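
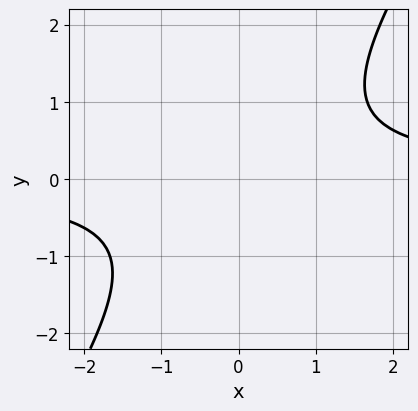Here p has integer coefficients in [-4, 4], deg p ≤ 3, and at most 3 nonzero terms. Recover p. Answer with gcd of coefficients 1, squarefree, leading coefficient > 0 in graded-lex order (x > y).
First, the degree is 2 — the shape is more complex than any degree-1 curve.
Next, reading off the gridlines: no x-intercept at any integer in the box; the curve avoids every integer y-axis point in the box.
Finally, these observations pin down the coefficients.

3*x*y - 2*y^2 - 3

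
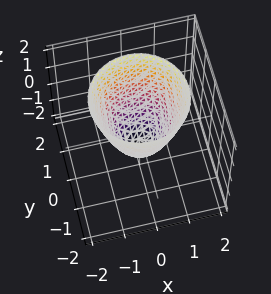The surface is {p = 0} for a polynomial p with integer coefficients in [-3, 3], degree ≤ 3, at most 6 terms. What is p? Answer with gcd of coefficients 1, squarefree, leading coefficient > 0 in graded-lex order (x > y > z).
Degree: a generic line meets the surface in up to 2 points, so deg p = 2.
Symmetries: rotational symmetry about the z-axis ⇒ p depends on x, y only through x² + y².
Checking where it meets the axes: a circular section at z = 0 has radius between 0 and 1; one z-axis crossing is at z = -1.
The integer polynomial consistent with all of this is the stated p.

3*x^2 + 3*y^2 - 2*z - 2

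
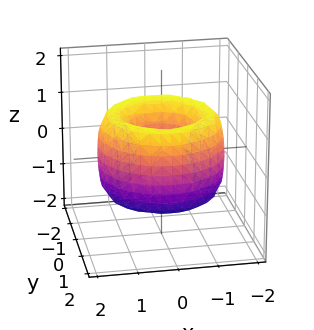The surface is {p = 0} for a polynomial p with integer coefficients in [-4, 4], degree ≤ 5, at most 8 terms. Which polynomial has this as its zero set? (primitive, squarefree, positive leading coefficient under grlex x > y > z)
x^4 + 2*x^2*y^2 + y^4 - 3*x^2 - 3*y^2 + z^2 + 1

Degree: no degree-3 surface has this shape, so deg p = 4.
By symmetry, every cross-section ⟂ z is a circle, so x, y appear only via x² + y².
Reading off the gridlines: a circular section at z = 0 has radius between 0 and 1; no z-intercept at any integer in the box.
Putting this together gives p.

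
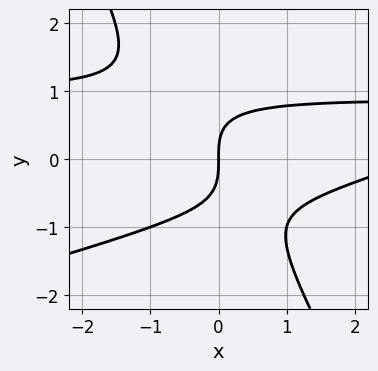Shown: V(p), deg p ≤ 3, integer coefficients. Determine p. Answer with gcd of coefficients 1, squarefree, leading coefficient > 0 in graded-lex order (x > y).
x^2*y - 3*x*y^2 - 2*y^3 - x^2 + 3*x

1. deg p = 3. No degree-2 curve has this shape.
2. Reading off the gridlines: it meets the x-axis at x = 0 (among the integer gridlines); it meets the y-axis at y = 0 (among the integer gridlines).
3. These observations pin down the coefficients.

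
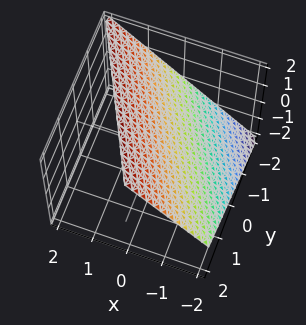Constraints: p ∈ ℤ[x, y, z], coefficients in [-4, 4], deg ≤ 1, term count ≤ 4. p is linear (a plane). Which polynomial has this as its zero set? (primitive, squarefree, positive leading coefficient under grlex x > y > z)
2*x + y - 2*z + 2

First, the degree is 1 — the surface is flat (a plane).
Next, from the axis intercepts and sections: one z-axis crossing is at z = 1; it crosses the x-axis at the gridline x = -1; it crosses the y-axis at the gridline y = -2.
Finally, putting this together gives p.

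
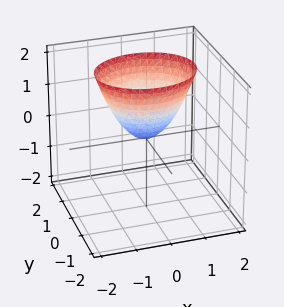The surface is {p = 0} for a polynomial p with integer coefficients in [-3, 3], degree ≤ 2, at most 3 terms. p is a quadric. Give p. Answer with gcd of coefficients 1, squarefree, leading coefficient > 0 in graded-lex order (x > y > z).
1. deg p = 2.
2. Symmetries: the x ↦ −x reflection is a symmetry, so x appears only in even powers; it's symmetric under y → −y, forcing even powers of y.
3. From the axis intercepts and sections: one y-axis crossing is at y = 0; it meets the z-axis at z = 0 (among the integer gridlines).
4. These observations pin down the coefficients.

2*x^2 + 3*y^2 - 2*z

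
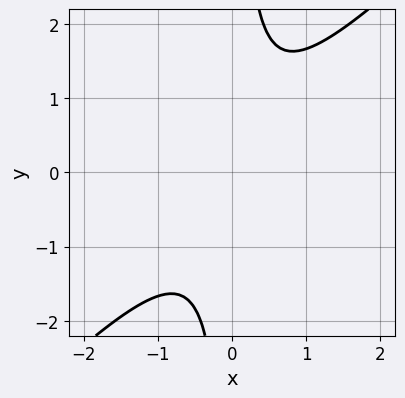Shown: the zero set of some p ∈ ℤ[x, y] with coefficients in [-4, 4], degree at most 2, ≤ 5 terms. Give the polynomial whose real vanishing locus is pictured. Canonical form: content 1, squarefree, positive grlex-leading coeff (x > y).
1. Degree: no degree-1 curve has this shape, so deg p = 2.
2. Checking where it meets the axes: the curve avoids every integer x-axis point in the box; the curve avoids every integer y-axis point in the box.
3. The integer polynomial consistent with all of this is the stated p.

3*x^2 - 3*x*y + 2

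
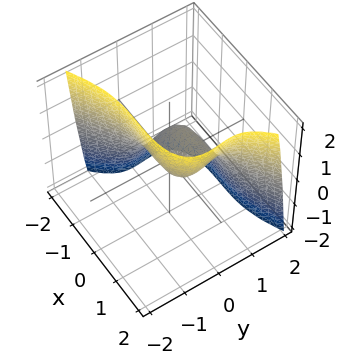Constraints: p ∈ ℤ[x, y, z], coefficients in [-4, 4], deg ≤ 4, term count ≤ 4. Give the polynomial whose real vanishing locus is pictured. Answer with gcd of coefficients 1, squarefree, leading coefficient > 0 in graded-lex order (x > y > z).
(a) The degree is 3 — the shape is more complex than any degree-2 surface.
(b) From the axis intercepts and sections: it crosses the z-axis at the gridline z = 0; it crosses the x-axis at the gridline x = 0.
(c) The integer polynomial consistent with all of this is the stated p. Check: (0, 1, 0) on the y-axis lies on the surface, and p(0, 1, 0) = 0. ✓

x^3 - 3*y^3 + 3*y^2 - 2*z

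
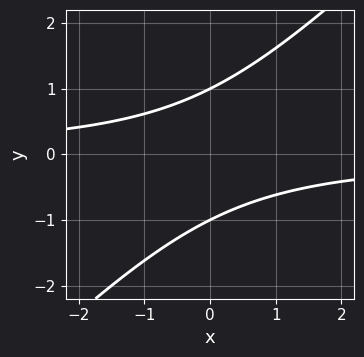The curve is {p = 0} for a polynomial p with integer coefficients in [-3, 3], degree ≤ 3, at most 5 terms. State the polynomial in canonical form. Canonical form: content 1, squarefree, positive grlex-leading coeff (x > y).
(a) deg p = 2. No degree-1 curve has this shape.
(b) Observable constraints: the curve avoids every integer x-axis point in the box; the y-axis gridline crossings are at y ∈ {-1, 1}.
(c) Together with the visible shape, these determine p as stated.

x*y - y^2 + 1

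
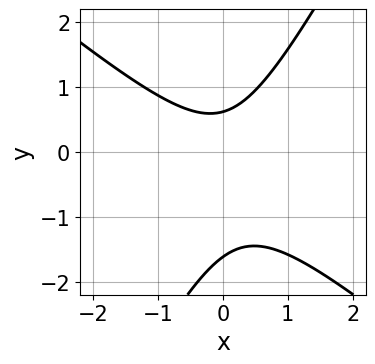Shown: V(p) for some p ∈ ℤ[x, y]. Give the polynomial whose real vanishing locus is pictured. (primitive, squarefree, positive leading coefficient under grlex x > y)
First, degree: a generic line meets the curve in up to 2 points, so deg p = 2.
Then, against the integer gridlines: it misses every integer gridline on the x-axis.
Finally, matching integer coefficients to the picture gives p.

3*x^2 + 2*x*y - 2*y^2 - 2*y + 2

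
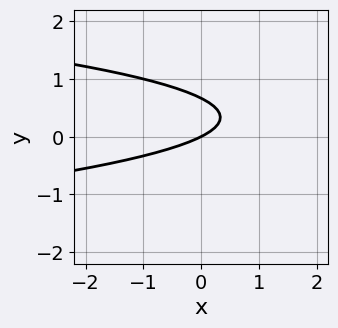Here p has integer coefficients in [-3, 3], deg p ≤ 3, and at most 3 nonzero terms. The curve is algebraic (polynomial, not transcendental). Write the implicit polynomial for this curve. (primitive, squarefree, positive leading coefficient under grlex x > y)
(a) Degree: a generic line meets the curve in up to 2 points, so deg p = 2.
(b) From the visible intercepts: it meets the x-axis at x = 0 (among the integer gridlines); it meets the y-axis at y = 0 (among the integer gridlines).
(c) Solving for integer coefficients yields p as stated.

3*y^2 + x - 2*y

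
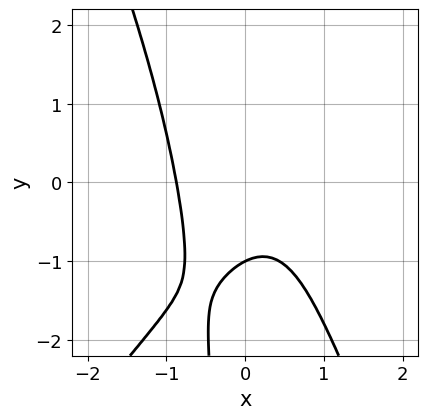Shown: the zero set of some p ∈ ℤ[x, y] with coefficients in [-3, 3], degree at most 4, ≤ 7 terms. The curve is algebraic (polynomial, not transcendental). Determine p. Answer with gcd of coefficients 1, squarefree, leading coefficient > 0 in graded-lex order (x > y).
First, degree: no degree-2 curve has this shape, so deg p = 3.
Next, reading off the gridlines: one y-axis crossing is at y = -1.
Finally, putting this together gives p.

3*x^3 - x^2*y - x*y^2 + 2*y + 2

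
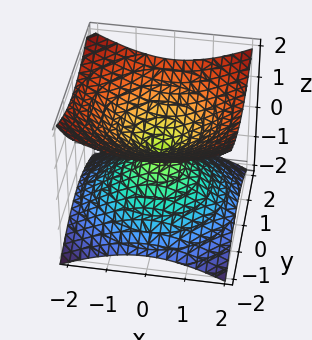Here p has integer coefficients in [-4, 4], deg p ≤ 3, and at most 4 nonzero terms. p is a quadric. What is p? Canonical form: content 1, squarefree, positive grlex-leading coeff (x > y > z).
x^2 + y^2 - 2*z^2

1. The degree is 2 — two nappes meeting at a single point; a quadric.
2. Symmetries: rotational symmetry about the z-axis ⇒ p depends on x, y only through x² + y²; it's symmetric under z → −z, forcing even powers of z.
3. Checking where it meets the axes: it crosses the y-axis at the gridline y = 0; a circular section at z = 1 has radius between 1 and 2; it meets the z-axis at z = 0 (among the integer gridlines).
4. Solving for integer coefficients yields p as stated.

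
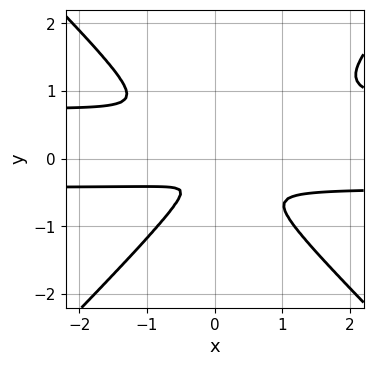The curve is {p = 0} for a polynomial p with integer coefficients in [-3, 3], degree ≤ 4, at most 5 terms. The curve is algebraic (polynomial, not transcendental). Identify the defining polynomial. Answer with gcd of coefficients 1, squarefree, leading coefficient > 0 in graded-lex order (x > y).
deg p = 4. The shape is more complex than any degree-3 curve.
Matching integer coefficients to the picture gives p.

3*x^2*y^2 - 3*y^4 - x^2*y - x*y^2 - x^2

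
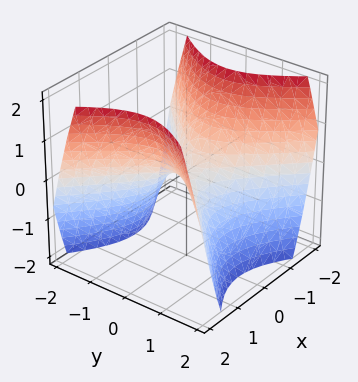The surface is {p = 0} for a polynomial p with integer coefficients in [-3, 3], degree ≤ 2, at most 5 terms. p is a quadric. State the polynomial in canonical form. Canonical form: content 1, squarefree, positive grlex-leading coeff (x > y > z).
x^2 - y^2 - z

First, degree: a hyperbolic paraboloid; a quadric, so deg p = 2.
Then, symmetries: the y ↦ −y reflection is a symmetry, so y appears only in even powers; mirror symmetry x ↦ −x ⇒ only even powers of x.
Next, against the integer gridlines: it meets the y-axis at y = 0 (among the integer gridlines); it crosses the z-axis at the gridline z = 0; it meets the x-axis at x = 0 (among the integer gridlines).
Finally, solving for integer coefficients yields p as stated.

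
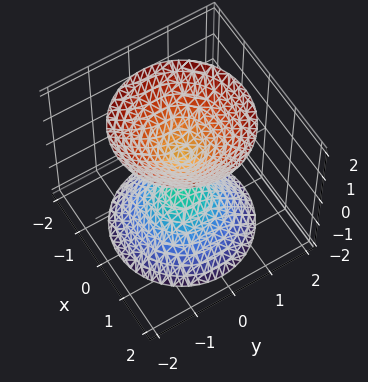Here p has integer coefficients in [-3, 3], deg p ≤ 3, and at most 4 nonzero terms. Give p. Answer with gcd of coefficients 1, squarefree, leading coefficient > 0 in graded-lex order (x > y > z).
1. There are 2 components. Treating them together as one polynomial.
2. deg p = 2. Two separate bowl-shaped sheets opening away from each other; a quadric.
3. Symmetries: rotational symmetry about the z-axis ⇒ p depends on x, y only through x² + y²; it's symmetric under z → −z, forcing even powers of z.
4. Checking where it meets the axes: the surface avoids every integer y-axis point in the box; a circular section at z = -2 has radius between 1 and 2.
5. Solving for integer coefficients yields p as stated.

3*x^2 + 3*y^2 - 2*z^2 + 1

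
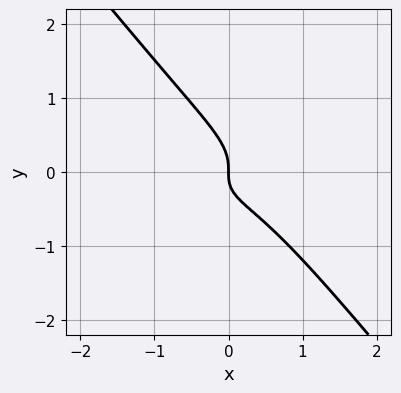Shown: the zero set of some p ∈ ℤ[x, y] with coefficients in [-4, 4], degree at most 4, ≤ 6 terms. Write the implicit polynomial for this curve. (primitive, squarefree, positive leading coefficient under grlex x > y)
x^3 + 3*x*y^2 + 3*y^3 + x*y + x

(a) Degree: the shape is more complex than any degree-2 curve, so deg p = 3.
(b) Reading off the gridlines: it meets the y-axis at y = 0 (among the integer gridlines); one x-axis crossing is at x = 0.
(c) Solving for integer coefficients yields p as stated.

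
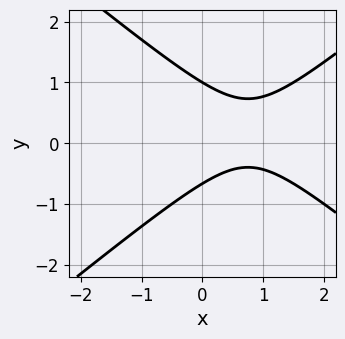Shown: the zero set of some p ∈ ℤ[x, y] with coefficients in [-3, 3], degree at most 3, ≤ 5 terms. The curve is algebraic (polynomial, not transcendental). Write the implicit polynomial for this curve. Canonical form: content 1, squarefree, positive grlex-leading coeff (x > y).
2*x^2 - 3*y^2 - 3*x + y + 2

(a) Degree: the shape is more complex than any degree-1 curve, so deg p = 2.
(b) Against the integer gridlines: no x-intercept at any integer in the box; it crosses the y-axis at the gridline y = 1.
(c) Solving for integer coefficients yields p as stated.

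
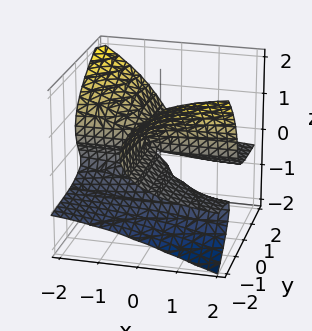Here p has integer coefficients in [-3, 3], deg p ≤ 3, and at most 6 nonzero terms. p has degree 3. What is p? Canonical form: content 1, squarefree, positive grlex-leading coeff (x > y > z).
3*x*y*z + 3*z^3 + 2*x*y + x*z + 3*y*z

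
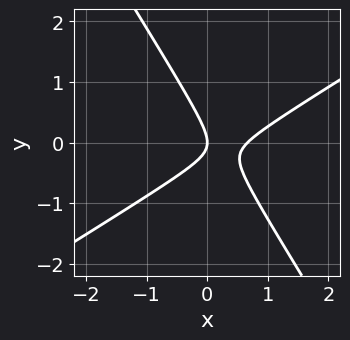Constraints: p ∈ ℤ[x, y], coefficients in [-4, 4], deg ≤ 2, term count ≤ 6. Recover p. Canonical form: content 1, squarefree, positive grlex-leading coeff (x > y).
3*x^2 - 3*x*y - 3*y^2 - 2*x

(a) deg p = 2.
(b) Observable constraints: it meets the y-axis at y = 0 (among the integer gridlines); one x-axis crossing is at x = 0.
(c) Assembling these constraints gives the stated polynomial.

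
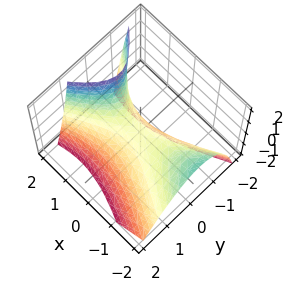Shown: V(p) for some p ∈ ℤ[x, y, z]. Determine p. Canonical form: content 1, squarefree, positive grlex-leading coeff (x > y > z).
Degree: no degree-1 surface has this shape, so deg p = 2.
Reading off the gridlines: it crosses the y-axis at the gridline y = 0; it meets the z-axis at z = 0 (among the integer gridlines); one x-axis crossing is at x = 0.
Together with the visible shape, these determine p as stated.

x^2 + x*z - 3*y^2 - y*z - 2*z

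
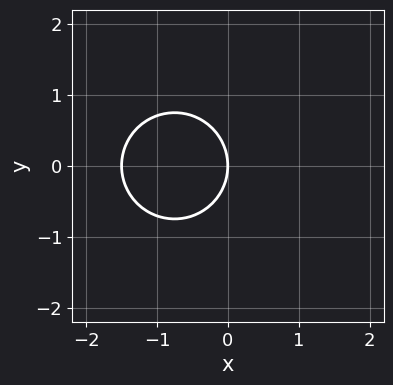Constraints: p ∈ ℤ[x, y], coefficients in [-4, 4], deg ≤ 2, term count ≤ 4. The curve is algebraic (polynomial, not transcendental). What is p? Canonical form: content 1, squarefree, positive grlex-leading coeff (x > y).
(a) Degree: the shape is more complex than any degree-1 curve, so deg p = 2.
(b) Symmetries: mirror symmetry y ↦ −y ⇒ only even powers of y.
(c) Reading off the gridlines: it crosses the y-axis at the gridline y = 0; it meets the x-axis at x = 0 (among the integer gridlines).
(d) Putting this together gives p.

2*x^2 + 2*y^2 + 3*x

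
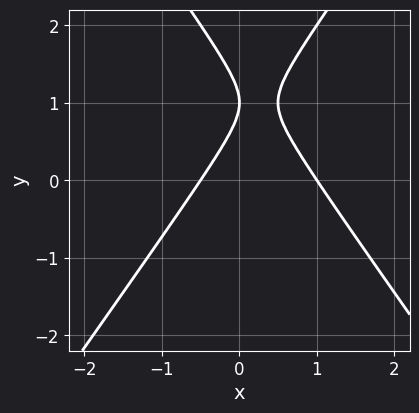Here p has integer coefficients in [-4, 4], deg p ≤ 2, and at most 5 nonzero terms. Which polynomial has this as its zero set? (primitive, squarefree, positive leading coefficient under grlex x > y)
2*x^2 - y^2 - x + 2*y - 1

(a) Degree: the shape is more complex than any degree-1 curve, so deg p = 2.
(b) Observable constraints: it crosses the y-axis at the gridline y = 1; it meets the x-axis at x = 1 (among the integer gridlines).
(c) The integer polynomial consistent with all of this is the stated p.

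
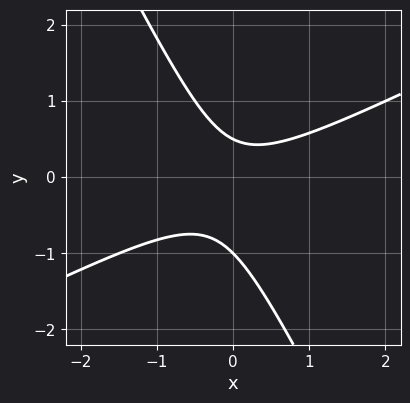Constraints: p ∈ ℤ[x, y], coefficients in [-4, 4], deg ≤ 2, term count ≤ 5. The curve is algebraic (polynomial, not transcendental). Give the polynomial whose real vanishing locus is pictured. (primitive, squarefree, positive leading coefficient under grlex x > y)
2*x^2 - 3*x*y - 2*y^2 - y + 1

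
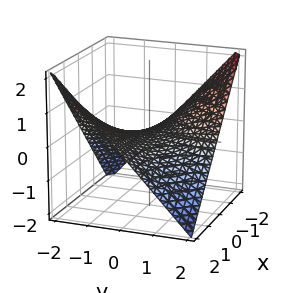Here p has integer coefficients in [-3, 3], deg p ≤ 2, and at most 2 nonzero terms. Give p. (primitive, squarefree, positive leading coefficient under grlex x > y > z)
Degree: a hyperbolic paraboloid; a quadric, so deg p = 2.
From the axis intercepts and sections: every point of the y-axis in the box is on the surface; it meets the z-axis at z = 0 (among the integer gridlines); the visible x-axis segment lies entirely on the surface.
Together with the visible shape, these determine p as stated.

x*y + 2*z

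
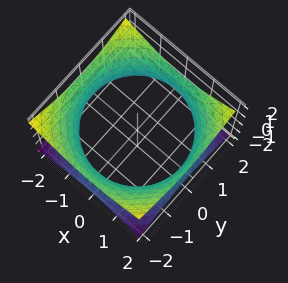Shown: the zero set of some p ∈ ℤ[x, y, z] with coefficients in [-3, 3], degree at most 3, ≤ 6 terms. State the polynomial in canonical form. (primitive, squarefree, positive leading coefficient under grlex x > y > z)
x^2 + y^2 - 2*z^2 - 3

(a) deg p = 2. An hourglass — one-sheet hyperboloid; a quadric.
(b) Symmetries: the z ↦ −z reflection is a symmetry, so z appears only in even powers; every cross-section ⟂ z is a circle, so x, y appear only via x² + y².
(c) Reading off the gridlines: the surface avoids every integer z-axis point in the box; a circular section at z = 0 has radius between 1 and 2.
(d) Fitting integer coefficients to these (and the overall shape) gives p.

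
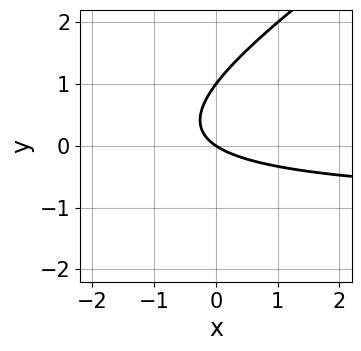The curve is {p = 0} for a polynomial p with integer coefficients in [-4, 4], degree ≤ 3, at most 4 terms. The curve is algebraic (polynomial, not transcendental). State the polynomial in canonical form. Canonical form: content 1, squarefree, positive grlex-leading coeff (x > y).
(a) deg p = 2. The shape is more complex than any degree-1 curve.
(b) Observable constraints: the y-axis gridline crossings are at y ∈ {0, 1}; it crosses the x-axis at the gridline x = 0.
(c) Assembling these constraints gives the stated polynomial.

2*x*y - 3*y^2 + 2*x + 3*y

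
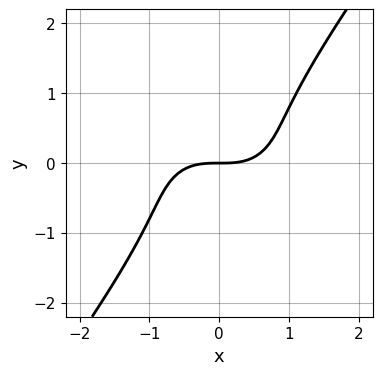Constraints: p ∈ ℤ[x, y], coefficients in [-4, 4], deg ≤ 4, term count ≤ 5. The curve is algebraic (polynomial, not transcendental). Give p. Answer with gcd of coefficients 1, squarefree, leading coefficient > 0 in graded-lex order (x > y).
First, deg p = 3. The shape is more complex than any degree-2 curve.
Then, observable constraints: it crosses the x-axis at the gridline x = 0; it meets the y-axis at y = 0 (among the integer gridlines).
Finally, fitting integer coefficients to these (and the overall shape) gives p.

2*x^3 + 3*x*y^2 - 3*y^3 - 3*y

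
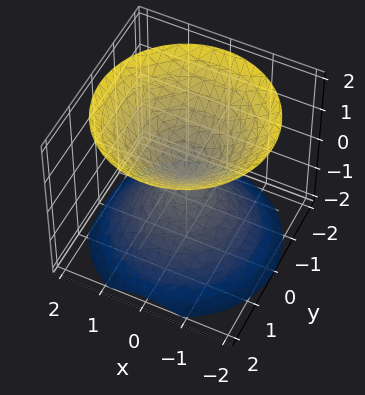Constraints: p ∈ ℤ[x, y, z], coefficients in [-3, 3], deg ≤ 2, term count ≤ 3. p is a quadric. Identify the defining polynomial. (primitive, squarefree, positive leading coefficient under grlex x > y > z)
(a) There are 2 components. They look like related sheets of one shape, so recover p as a whole.
(b) The degree is 2 — a double cone through the origin; a quadric.
(c) Symmetries: the surface is invariant under rotation about z: p = q(x² + y², z); it's symmetric under z → −z, forcing even powers of z.
(d) From the axis intercepts and sections: a circular section at z = 1 has radius exactly 1; one x-axis crossing is at x = 0.
(e) Putting this together gives p.

x^2 + y^2 - z^2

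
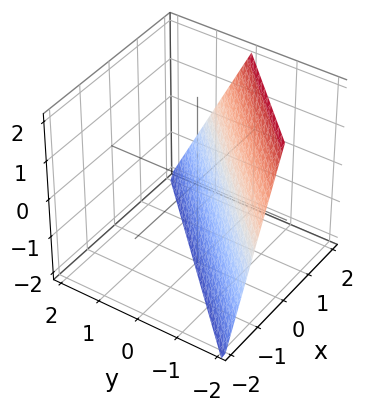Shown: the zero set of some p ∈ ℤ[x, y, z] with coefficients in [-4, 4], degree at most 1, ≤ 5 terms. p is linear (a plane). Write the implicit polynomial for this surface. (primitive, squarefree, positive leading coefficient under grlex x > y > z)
2*x - 2*y - z - 2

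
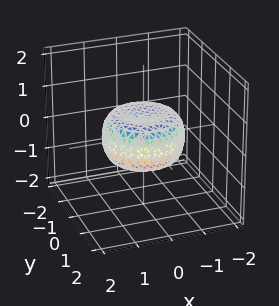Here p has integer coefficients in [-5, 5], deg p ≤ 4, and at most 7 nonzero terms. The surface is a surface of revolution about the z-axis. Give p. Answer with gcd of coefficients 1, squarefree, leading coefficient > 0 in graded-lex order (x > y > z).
2*x^4 + 4*x^2*y^2 + 2*y^4 - 2*x^2 - 2*y^2 + 3*z^2 - 1

First, deg p = 4. The shape is more complex than any degree-3 surface.
Next, symmetry: every cross-section ⟂ z is a circle, so x, y appear only via x² + y².
Then, observable constraints: a circular section at z = 0 has radius between 1 and 2.
Finally, the integer polynomial consistent with all of this is the stated p.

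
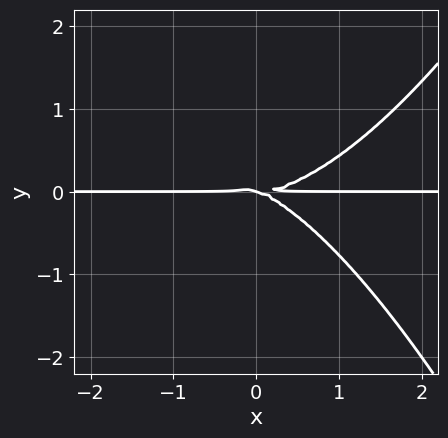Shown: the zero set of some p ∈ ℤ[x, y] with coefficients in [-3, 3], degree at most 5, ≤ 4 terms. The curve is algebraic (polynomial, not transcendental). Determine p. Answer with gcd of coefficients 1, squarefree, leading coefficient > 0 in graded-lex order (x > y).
x^3*y - x*y^2 - 3*y^3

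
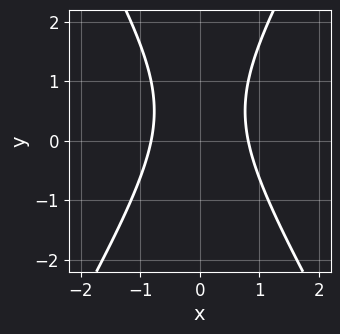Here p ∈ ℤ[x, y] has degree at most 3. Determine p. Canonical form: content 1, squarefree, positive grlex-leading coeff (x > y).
Degree: the shape is more complex than any degree-1 curve, so deg p = 2.
Symmetries: it's symmetric under x → −x, forcing even powers of x.
From the axis intercepts and sections: it misses every integer gridline on the y-axis.
The integer polynomial consistent with all of this is the stated p.

3*x^2 - y^2 + y - 2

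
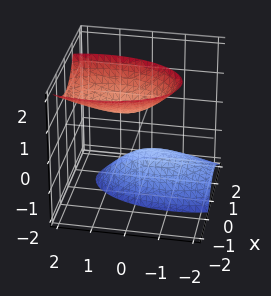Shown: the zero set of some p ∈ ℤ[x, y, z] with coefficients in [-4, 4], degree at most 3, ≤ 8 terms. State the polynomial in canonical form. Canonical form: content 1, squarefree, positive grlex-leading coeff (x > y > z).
First, I count 2 distinct pieces. Treating them together as one polynomial.
Then, the degree is 2 — no degree-1 surface has this shape.
Then, checking where it meets the axes: the surface avoids every integer y-axis point in the box; the surface avoids every integer x-axis point in the box; among the integer gridlines, it crosses the z-axis at z ∈ {-1, 1}.
Finally, the integer polynomial consistent with all of this is the stated p.

3*x^2 + 2*x*z + y^2 - y*z - z^2 + 1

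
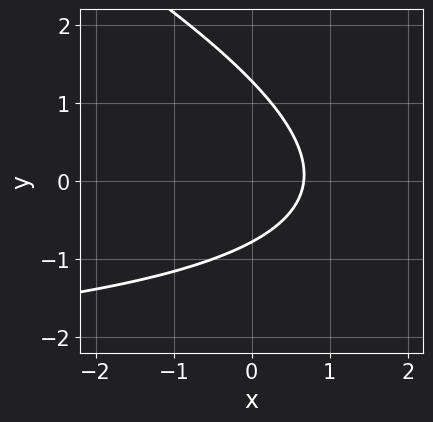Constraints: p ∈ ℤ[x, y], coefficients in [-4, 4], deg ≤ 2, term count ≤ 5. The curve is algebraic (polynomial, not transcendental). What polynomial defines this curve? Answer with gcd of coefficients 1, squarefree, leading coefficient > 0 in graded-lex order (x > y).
Degree: the shape is more complex than any degree-1 curve, so deg p = 2.
Solving for integer coefficients yields p as stated.

x*y + 2*y^2 + 3*x - y - 2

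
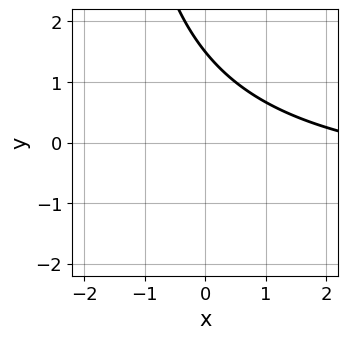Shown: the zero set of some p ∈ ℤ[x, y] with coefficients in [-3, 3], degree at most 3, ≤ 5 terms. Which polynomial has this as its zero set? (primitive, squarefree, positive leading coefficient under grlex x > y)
x*y + x + 2*y - 3

First, degree: a generic line meets the curve in up to 2 points, so deg p = 2.
Next, from the axis intercepts and sections: it misses every integer gridline on the x-axis.
Finally, matching integer coefficients to the picture gives p.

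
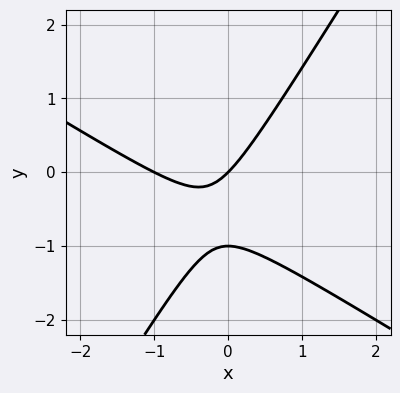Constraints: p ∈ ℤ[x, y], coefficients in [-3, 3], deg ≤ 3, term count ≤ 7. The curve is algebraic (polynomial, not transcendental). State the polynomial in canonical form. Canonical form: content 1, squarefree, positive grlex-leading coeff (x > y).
x^2 + x*y - y^2 + x - y

(a) The degree is 2 — the shape is more complex than any degree-1 curve.
(b) Against the integer gridlines: the y-axis gridline crossings are at y ∈ {-1, 0}; the x-axis gridline crossings are at x ∈ {-1, 0}.
(c) Fitting integer coefficients to these (and the overall shape) gives p.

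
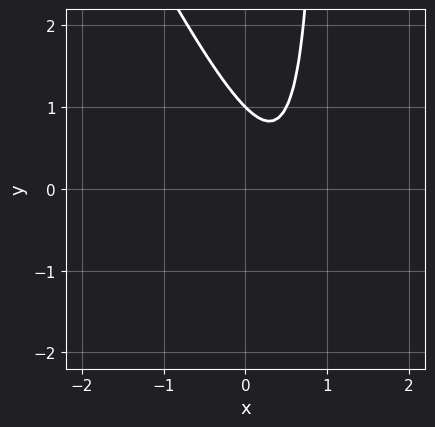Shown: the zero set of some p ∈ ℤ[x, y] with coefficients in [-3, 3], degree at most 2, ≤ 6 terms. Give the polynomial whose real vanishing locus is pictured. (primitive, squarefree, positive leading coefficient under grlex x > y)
2*x^2 + x*y - 2*x - y + 1

Degree: no degree-1 curve has this shape, so deg p = 2.
From the visible intercepts: it meets the y-axis at y = 1 (among the integer gridlines); no x-intercept at any integer in the box.
Together with the visible shape, these determine p as stated.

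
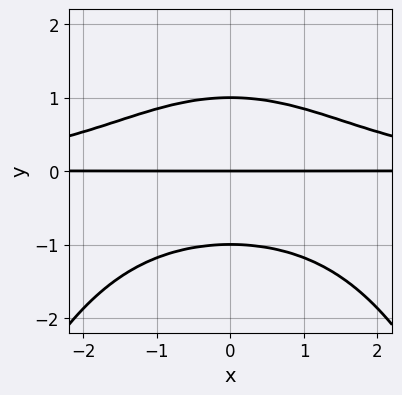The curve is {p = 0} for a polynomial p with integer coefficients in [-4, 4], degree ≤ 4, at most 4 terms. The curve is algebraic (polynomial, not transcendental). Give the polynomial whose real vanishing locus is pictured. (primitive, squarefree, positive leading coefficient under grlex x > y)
1. Degree: a generic line meets the curve in up to 4 points, so deg p = 4.
2. Symmetries: it's symmetric under x → −x, forcing even powers of x.
3. Checking where it meets the axes: the y-axis gridline crossings are at y ∈ {-1, 0, 1}; the visible x-axis segment lies entirely on the curve.
4. Solving for integer coefficients yields p as stated.

x^2*y^2 + 3*y^3 - 3*y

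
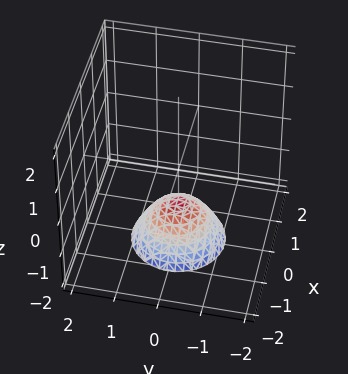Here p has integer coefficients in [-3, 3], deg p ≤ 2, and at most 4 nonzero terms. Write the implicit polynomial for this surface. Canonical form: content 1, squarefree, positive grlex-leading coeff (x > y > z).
First, deg p = 2. No degree-1 surface has this shape.
Next, symmetries: the z-axis is an axis of rotation, so x and y enter only as x² + y².
Next, against the integer gridlines: the surface avoids every integer x-axis point in the box; it misses every integer gridline on the y-axis; a circular section at z = -2 has radius exactly 1; it meets the z-axis at z = -1 (among the integer gridlines).
Finally, assembling these constraints gives the stated polynomial.

x^2 + y^2 + z + 1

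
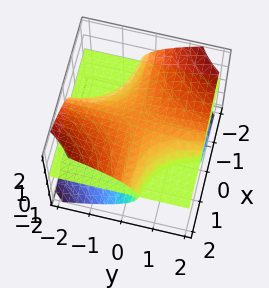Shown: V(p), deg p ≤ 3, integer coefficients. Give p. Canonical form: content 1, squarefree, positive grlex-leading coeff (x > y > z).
First, the picture has 2 separate pieces. They look like related sheets of one shape, so recover p as a whole.
Then, degree: a generic line meets the surface in up to 3 points, so deg p = 3.
Next, observable constraints: among the integer gridlines, it crosses the z-axis at z ∈ {-1, 0, 1}; every point of the y-axis in the box is on the surface; the visible x-axis segment lies entirely on the surface.
Finally, solving for integer coefficients yields p as stated.

x*y*z + z^3 - z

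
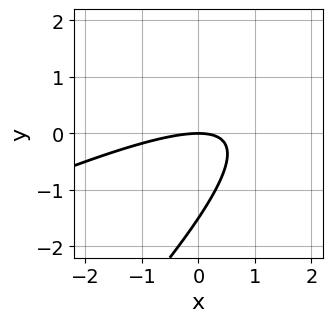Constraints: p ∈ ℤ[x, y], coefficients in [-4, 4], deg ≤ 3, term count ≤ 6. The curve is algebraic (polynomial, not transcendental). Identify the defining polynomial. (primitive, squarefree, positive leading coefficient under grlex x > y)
(a) The degree is 2 — no degree-1 curve has this shape.
(b) Reading off the gridlines: it crosses the y-axis at the gridline y = 0; it crosses the x-axis at the gridline x = 0.
(c) Solving for integer coefficients yields p as stated.

x^2 - 3*x*y + 2*y^2 + 3*y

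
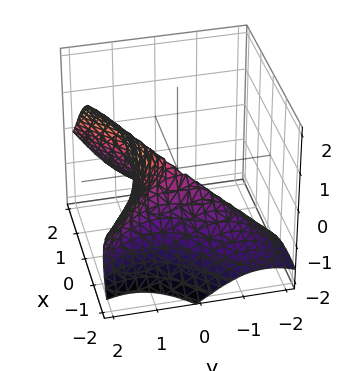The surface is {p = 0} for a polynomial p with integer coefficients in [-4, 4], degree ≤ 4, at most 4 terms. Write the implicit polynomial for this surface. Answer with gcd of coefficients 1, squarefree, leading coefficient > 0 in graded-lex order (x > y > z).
Degree: the shape is more complex than any degree-2 surface, so deg p = 3.
Against the integer gridlines: one x-axis crossing is at x = 0; it meets the y-axis at y = 0 (among the integer gridlines); it meets the z-axis at z = 0 (among the integer gridlines).
Assembling these constraints gives the stated polynomial.

2*x*y*z - y^3 + z^3 + 2*x^2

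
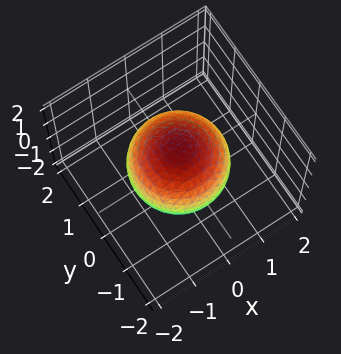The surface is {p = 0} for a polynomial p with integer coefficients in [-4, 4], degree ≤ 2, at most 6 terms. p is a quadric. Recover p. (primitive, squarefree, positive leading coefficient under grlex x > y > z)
First, the degree is 2 — a closed, bounded, convex surface; a quadric.
Then, symmetries: it's symmetric under z → −z, forcing even powers of z; the surface is invariant under rotation about z: p = q(x² + y², z).
Next, observable constraints: a circular section at z = 0 has radius between 1 and 2.
Finally, together with the visible shape, these determine p as stated.

2*x^2 + 2*y^2 + 2*z^2 - 3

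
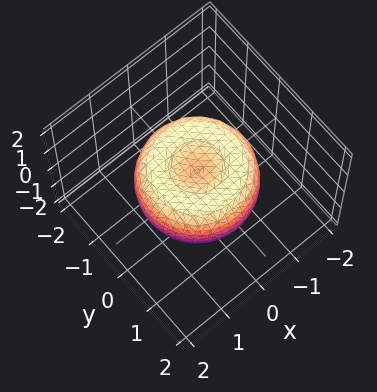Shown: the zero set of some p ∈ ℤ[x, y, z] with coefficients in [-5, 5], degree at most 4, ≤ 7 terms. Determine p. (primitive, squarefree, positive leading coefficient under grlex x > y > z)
2*x^4 + 4*x^2*y^2 + 2*y^4 - 3*x^2 - 3*y^2 + 3*z^2 - 1

deg p = 4.
Symmetries: rotational symmetry about the z-axis ⇒ p depends on x, y only through x² + y².
Against the integer gridlines: a circular section at z = 0 has radius between 1 and 2.
Fitting integer coefficients to these (and the overall shape) gives p.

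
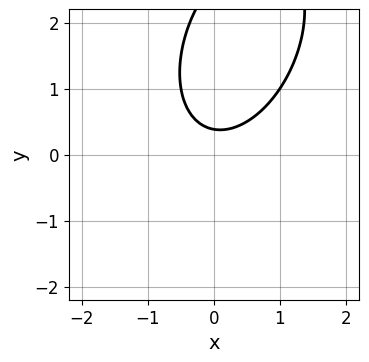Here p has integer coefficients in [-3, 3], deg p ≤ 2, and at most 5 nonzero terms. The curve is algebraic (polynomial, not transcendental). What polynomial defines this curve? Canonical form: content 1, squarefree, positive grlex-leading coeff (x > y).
2*x^2 - x*y + y^2 - 3*y + 1

(a) The degree is 2 — no degree-1 curve has this shape.
(b) Against the integer gridlines: no x-intercept at any integer in the box.
(c) Putting this together gives p.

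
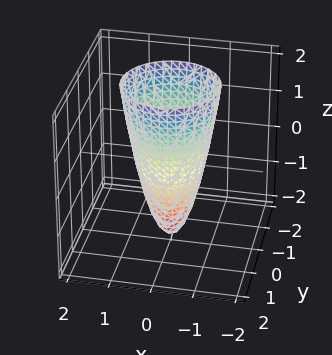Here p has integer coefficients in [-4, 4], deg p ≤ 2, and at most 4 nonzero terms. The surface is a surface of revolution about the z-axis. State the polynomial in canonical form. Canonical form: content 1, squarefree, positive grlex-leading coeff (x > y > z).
3*x^2 + 3*y^2 - z - 2

The degree is 2 — a generic line meets the surface in up to 2 points.
Symmetries: rotational symmetry about the z-axis ⇒ p depends on x, y only through x² + y².
Against the integer gridlines: a circular section at z = 0 has radius between 0 and 1; one z-axis crossing is at z = -2.
Fitting integer coefficients to these (and the overall shape) gives p.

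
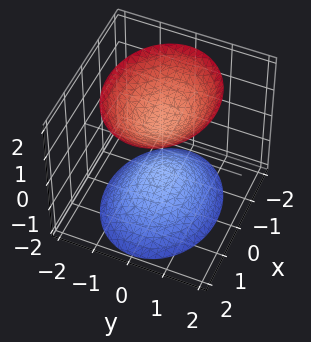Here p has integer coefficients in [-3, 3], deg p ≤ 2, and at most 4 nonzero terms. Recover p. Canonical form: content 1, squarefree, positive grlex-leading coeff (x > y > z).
First, I count 2 distinct pieces. Treating them together as one polynomial.
Then, degree: two sheets facing apart; a quadric, so deg p = 2.
Then, symmetries: it's symmetric under z → −z, forcing even powers of z; it's symmetric under x → −x, forcing even powers of x; mirror symmetry y ↦ −y ⇒ only even powers of y.
Then, observable constraints: no y-intercept at any integer in the box; the z-axis gridline crossings are at z ∈ {-1, 1}; the surface avoids every integer x-axis point in the box.
Finally, matching integer coefficients to the picture gives p.

2*x^2 + 3*y^2 - 2*z^2 + 2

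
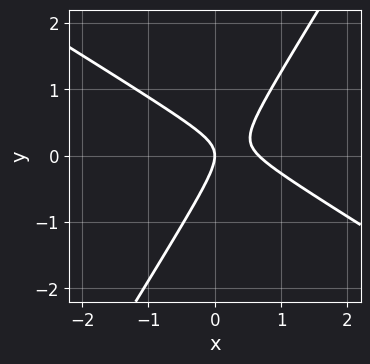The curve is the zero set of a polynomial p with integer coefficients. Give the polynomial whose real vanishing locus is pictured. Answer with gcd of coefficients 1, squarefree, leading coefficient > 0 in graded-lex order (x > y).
1. Degree: a generic line meets the curve in up to 2 points, so deg p = 2.
2. Against the integer gridlines: it meets the x-axis at x = 0 (among the integer gridlines); it crosses the y-axis at the gridline y = 0.
3. Fitting integer coefficients to these (and the overall shape) gives p.

3*x^2 + 3*x*y - 3*y^2 - 2*x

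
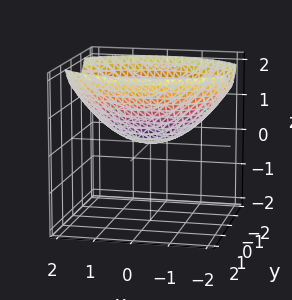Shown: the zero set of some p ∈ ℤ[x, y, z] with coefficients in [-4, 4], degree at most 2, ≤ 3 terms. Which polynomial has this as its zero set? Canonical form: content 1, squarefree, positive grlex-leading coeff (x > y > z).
The degree is 2 — a paraboloid; a quadric.
Symmetries: mirror symmetry y ↦ −y ⇒ only even powers of y; mirror symmetry x ↦ −x ⇒ only even powers of x.
Checking where it meets the axes: one z-axis crossing is at z = 0; one y-axis crossing is at y = 0; it crosses the x-axis at the gridline x = 0.
Fitting integer coefficients to these (and the overall shape) gives p.

x^2 + 2*y^2 - 3*z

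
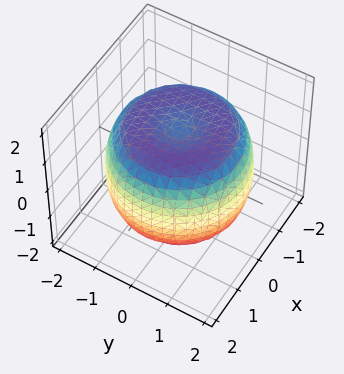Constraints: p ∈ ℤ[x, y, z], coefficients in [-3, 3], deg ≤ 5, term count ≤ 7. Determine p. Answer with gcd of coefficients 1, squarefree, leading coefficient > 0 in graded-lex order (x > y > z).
x^4 + 2*x^2*y^2 + y^4 - 2*x^2 - 2*y^2 + 2*z^2 - 3

The degree is 4 — the shape is more complex than any degree-3 surface.
Symmetry: every cross-section ⟂ z is a circle, so x, y appear only via x² + y².
Checking where it meets the axes: a circular section at z = 0 has radius between 1 and 2.
The integer polynomial consistent with all of this is the stated p.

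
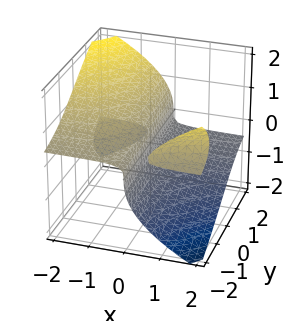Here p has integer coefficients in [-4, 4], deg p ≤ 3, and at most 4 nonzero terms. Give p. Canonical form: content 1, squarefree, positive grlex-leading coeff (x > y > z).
1. I count 3 distinct pieces.
2. deg p = 3.
3. Reading off the gridlines: the visible y-axis segment lies entirely on the surface; it meets the z-axis at z = 0 (among the integer gridlines); it meets the x-axis at x = 0 (among the integer gridlines).
4. These observations pin down the coefficients.

x*y*z + z^3 + x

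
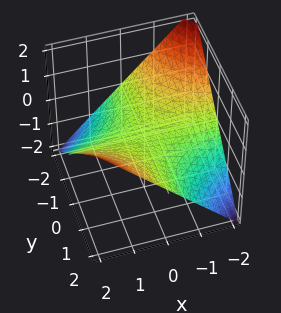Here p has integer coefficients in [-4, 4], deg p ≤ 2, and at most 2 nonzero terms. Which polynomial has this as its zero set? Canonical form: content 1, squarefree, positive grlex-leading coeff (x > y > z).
(a) The degree is 2 — a hyperbolic paraboloid; a quadric.
(b) Against the integer gridlines: one z-axis crossing is at z = 0; every point of the x-axis in the box is on the surface; every point of the y-axis in the box is on the surface.
(c) Together with the visible shape, these determine p as stated.

x*y - 2*z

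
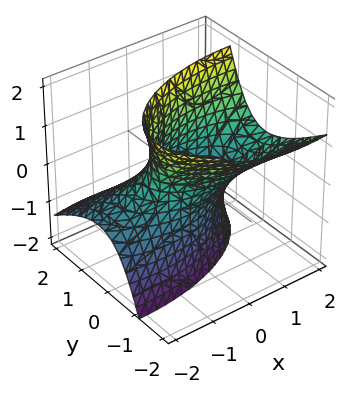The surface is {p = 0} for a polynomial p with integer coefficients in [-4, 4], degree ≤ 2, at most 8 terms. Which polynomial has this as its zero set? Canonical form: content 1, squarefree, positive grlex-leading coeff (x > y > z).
(a) Degree: the shape is more complex than any degree-1 surface, so deg p = 2.
(b) From the axis intercepts and sections: no z-intercept at any integer in the box.
(c) Assembling these constraints gives the stated polynomial.

x^2 - 2*x*z + 3*y^2 + 3*y*z - z^2 - 2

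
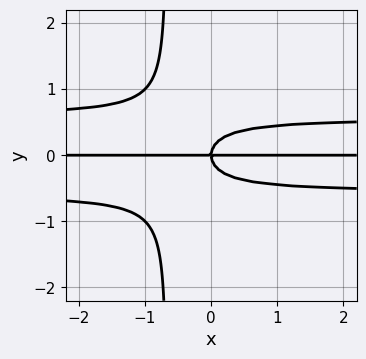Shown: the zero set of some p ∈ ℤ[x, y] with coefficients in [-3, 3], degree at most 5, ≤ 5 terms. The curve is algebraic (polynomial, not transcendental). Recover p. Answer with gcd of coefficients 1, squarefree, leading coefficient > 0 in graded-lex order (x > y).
First, degree: no degree-3 curve has this shape, so deg p = 4.
Then, from the visible intercepts: it crosses the y-axis at the gridline y = 0; the visible x-axis segment lies entirely on the curve.
Finally, the integer polynomial consistent with all of this is the stated p.

3*x*y^3 + 2*y^3 - x*y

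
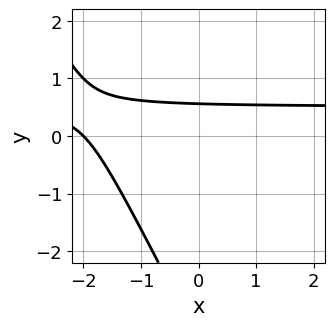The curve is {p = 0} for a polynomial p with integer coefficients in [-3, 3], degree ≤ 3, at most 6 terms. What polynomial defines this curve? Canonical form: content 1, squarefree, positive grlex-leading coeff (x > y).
2*x*y + y^2 - x + 3*y - 2

1. Degree: no degree-1 curve has this shape, so deg p = 2.
2. From the visible intercepts: it meets the x-axis at x = -2 (among the integer gridlines).
3. Matching integer coefficients to the picture gives p.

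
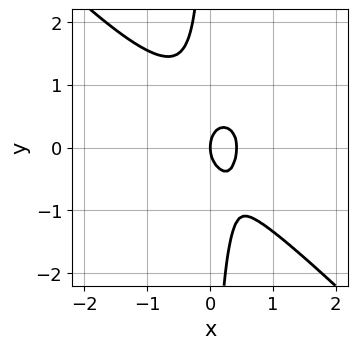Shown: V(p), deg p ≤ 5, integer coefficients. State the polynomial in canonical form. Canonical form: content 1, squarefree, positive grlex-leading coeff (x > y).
2*x^4 + 2*x*y^3 + 2*x^2 + y^2 - x

First, deg p = 4.
Then, from the visible intercepts: one x-axis crossing is at x = 0; it crosses the y-axis at the gridline y = 0.
Finally, putting this together gives p.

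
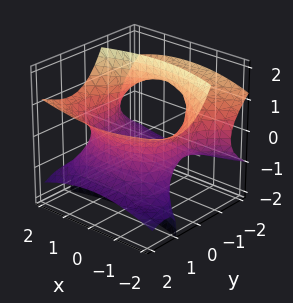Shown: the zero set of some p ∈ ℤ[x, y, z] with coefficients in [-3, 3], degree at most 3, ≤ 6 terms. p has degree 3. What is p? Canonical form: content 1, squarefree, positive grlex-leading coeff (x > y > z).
y^3 - 3*y*z^2 - z^3 + x^2 - 2

1. Degree: no degree-2 surface has this shape, so deg p = 3.
2. Putting this together gives p.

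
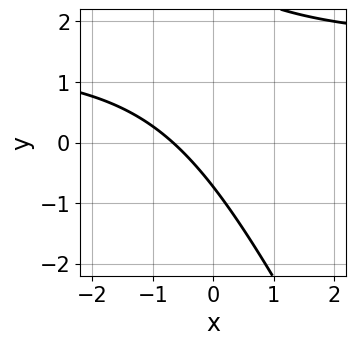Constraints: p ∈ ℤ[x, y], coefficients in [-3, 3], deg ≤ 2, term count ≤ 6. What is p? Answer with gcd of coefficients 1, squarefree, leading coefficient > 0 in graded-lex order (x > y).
2*x*y + y^2 - 3*x - 2*y - 2

The degree is 2 — no degree-1 curve has this shape.
Matching integer coefficients to the picture gives p.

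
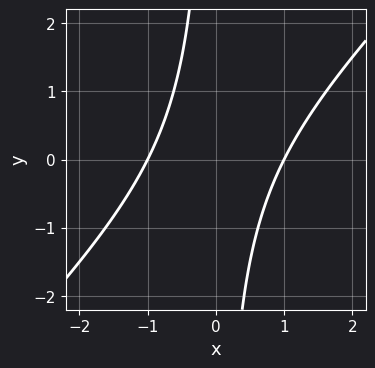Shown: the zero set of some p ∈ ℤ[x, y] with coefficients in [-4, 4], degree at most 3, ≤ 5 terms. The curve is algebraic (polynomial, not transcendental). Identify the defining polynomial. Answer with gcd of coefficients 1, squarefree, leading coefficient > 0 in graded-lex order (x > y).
x^2 - x*y - 1

(a) Degree: a generic line meets the curve in up to 2 points, so deg p = 2.
(b) Against the integer gridlines: the x-axis gridline crossings are at x ∈ {-1, 1}; the curve avoids every integer y-axis point in the box.
(c) The integer polynomial consistent with all of this is the stated p.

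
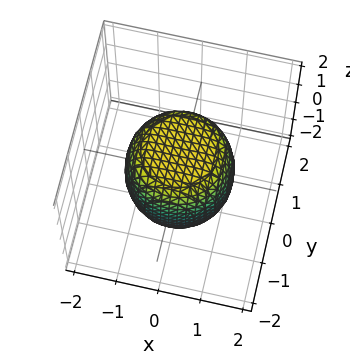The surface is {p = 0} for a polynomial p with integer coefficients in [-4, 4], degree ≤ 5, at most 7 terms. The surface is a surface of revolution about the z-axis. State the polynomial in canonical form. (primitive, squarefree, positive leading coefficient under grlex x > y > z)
2*x^4 + 4*x^2*y^2 + 2*y^4 - x^2 - y^2 + 2*z^2 - 3

(a) Degree: no degree-3 surface has this shape, so deg p = 4.
(b) By symmetry, every cross-section ⟂ z is a circle, so x, y appear only via x² + y².
(c) Checking where it meets the axes: a circular section at z = 0 has radius between 1 and 2.
(d) Assembling these constraints gives the stated polynomial.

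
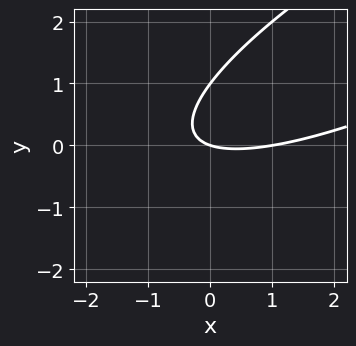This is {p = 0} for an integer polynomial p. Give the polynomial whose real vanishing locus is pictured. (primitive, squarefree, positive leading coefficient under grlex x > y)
1. deg p = 2. The shape is more complex than any degree-1 curve.
2. Checking where it meets the axes: among the integer gridlines, it crosses the y-axis at y ∈ {0, 1}; among the integer gridlines, it crosses the x-axis at x ∈ {0, 1}.
3. Putting this together gives p.

x^2 - 3*x*y + 3*y^2 - x - 3*y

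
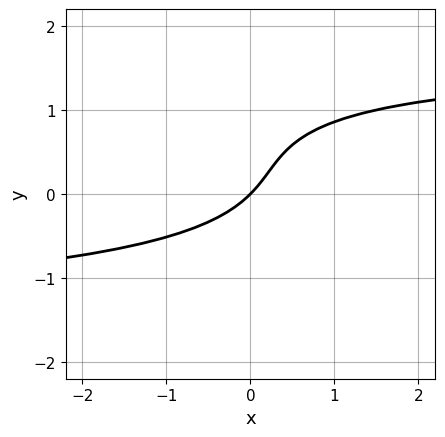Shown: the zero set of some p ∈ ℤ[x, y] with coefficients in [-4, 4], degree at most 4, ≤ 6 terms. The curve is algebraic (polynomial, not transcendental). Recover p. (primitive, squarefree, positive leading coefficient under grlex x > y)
x*y^2 + 3*y^3 - 3*y^2 - 3*x + 3*y

1. The degree is 3 — a generic line meets the curve in up to 3 points.
2. Checking where it meets the axes: it meets the y-axis at y = 0 (among the integer gridlines); one x-axis crossing is at x = 0.
3. Assembling these constraints gives the stated polynomial.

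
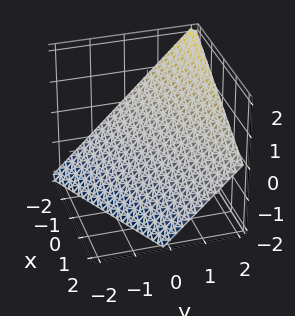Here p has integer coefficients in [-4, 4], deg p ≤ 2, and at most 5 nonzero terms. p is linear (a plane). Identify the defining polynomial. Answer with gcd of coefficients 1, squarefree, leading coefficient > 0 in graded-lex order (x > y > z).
x - 2*y + 2*z + 2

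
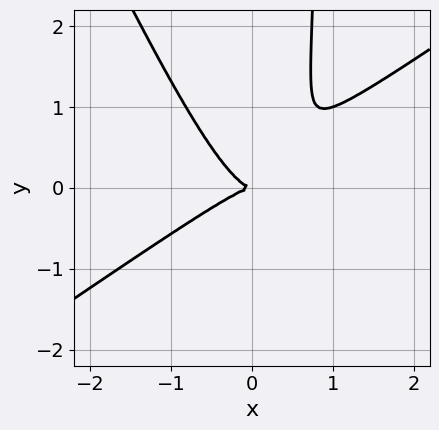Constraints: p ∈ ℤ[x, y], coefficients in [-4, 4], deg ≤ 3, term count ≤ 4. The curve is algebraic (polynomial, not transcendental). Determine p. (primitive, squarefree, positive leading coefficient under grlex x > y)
3*x^3 - 3*x^2*y - 2*x*y^2 + 2*y^2

deg p = 3. A generic line meets the curve in up to 3 points.
From the axis intercepts and sections: one x-axis crossing is at x = 0; it crosses the y-axis at the gridline y = 0.
Assembling these constraints gives the stated polynomial.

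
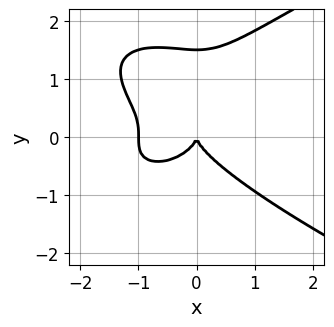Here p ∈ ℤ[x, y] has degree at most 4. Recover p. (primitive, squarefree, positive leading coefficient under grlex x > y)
2*y^4 - 2*x^3 - 3*y^3 - 2*x^2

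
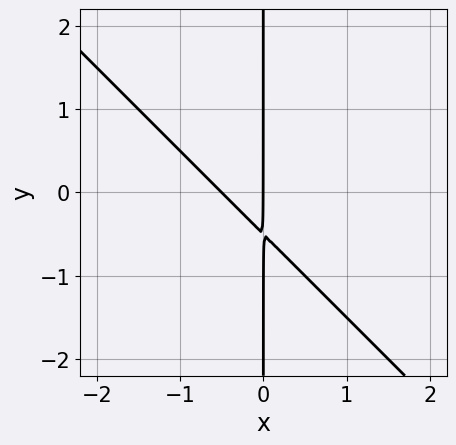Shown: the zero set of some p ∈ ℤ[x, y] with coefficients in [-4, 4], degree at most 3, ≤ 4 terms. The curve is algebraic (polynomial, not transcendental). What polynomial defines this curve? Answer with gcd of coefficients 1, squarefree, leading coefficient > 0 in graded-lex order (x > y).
The degree is 2 — the shape is more complex than any degree-1 curve.
Checking where it meets the axes: it meets the x-axis at x = 0 (among the integer gridlines); every point of the y-axis in the box is on the curve.
Assembling these constraints gives the stated polynomial.

2*x^2 + 2*x*y + x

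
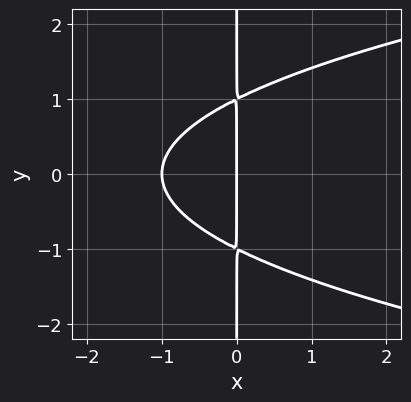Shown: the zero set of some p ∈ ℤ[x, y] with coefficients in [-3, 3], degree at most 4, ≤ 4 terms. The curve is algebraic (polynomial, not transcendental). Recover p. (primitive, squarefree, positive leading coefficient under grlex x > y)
First, deg p = 3. No degree-2 curve has this shape.
Next, symmetries: mirror symmetry y ↦ −y ⇒ only even powers of y.
Next, checking where it meets the axes: among the integer gridlines, it crosses the x-axis at x ∈ {-1, 0}; the visible y-axis segment lies entirely on the curve.
Finally, together with the visible shape, these determine p as stated.

x*y^2 - x^2 - x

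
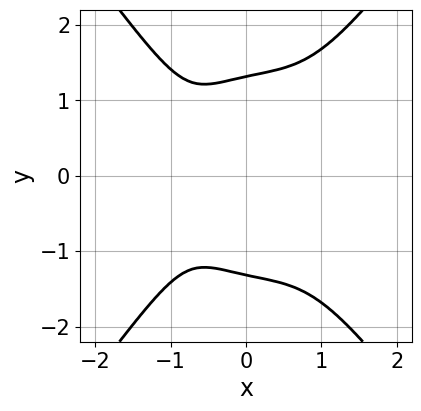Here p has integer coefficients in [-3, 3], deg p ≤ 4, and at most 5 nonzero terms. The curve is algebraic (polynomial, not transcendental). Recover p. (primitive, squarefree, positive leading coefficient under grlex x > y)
Degree: the shape is more complex than any degree-3 curve, so deg p = 4.
Symmetries: mirror symmetry y ↦ −y ⇒ only even powers of y.
Against the integer gridlines: no x-intercept at any integer in the box.
Putting this together gives p.

3*x^4 - y^4 + 2*x + 3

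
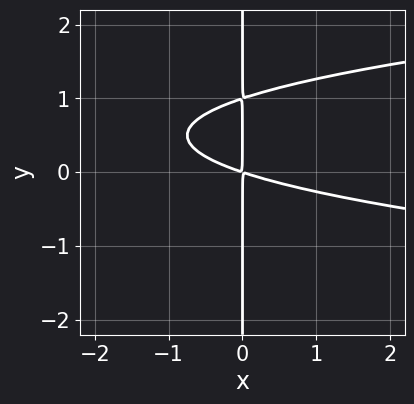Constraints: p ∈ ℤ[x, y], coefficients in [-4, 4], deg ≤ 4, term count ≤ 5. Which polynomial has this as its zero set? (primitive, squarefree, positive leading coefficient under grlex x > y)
3*x*y^2 - x^2 - 3*x*y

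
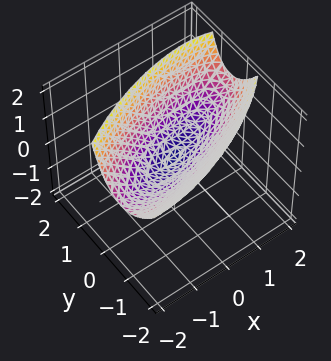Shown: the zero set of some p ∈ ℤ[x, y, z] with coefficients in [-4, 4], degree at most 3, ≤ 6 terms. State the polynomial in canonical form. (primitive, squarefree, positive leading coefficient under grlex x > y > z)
First, deg p = 2.
Next, observable constraints: it meets the y-axis at y = 0 (among the integer gridlines); it meets the x-axis at x = 0 (among the integer gridlines).
Finally, assembling these constraints gives the stated polynomial.

x^2 - 2*x*y + 3*y^2 + y*z - 3*z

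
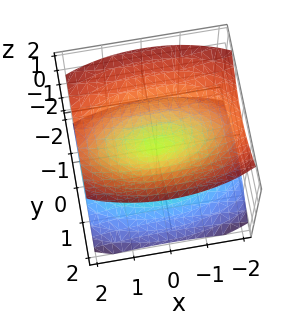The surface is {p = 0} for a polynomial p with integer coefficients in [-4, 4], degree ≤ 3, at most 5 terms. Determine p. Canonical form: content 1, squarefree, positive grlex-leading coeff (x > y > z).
x^2 + 3*y^2 - 3*z^2

I count 2 distinct pieces. They look like related sheets of one shape, so recover p as a whole.
deg p = 2. A double cone through the origin; a quadric.
Symmetries: mirror symmetry y ↦ −y ⇒ only even powers of y; the x ↦ −x reflection is a symmetry, so x appears only in even powers; it's symmetric under z → −z, forcing even powers of z.
From the axis intercepts and sections: it crosses the y-axis at the gridline y = 0; it crosses the z-axis at the gridline z = 0.
Putting this together gives p.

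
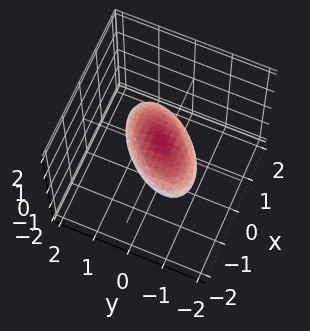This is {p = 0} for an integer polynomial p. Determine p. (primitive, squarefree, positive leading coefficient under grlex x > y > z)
deg p = 2. No degree-1 surface has this shape.
From the visible intercepts: among the integer gridlines, it crosses the y-axis at y ∈ {-1, 1}; the x-axis gridline crossings are at x ∈ {-1, 1}.
The integer polynomial consistent with all of this is the stated p.

x^2 - x*y + y^2 + 3*z^2 - 1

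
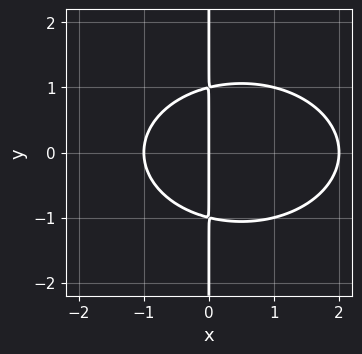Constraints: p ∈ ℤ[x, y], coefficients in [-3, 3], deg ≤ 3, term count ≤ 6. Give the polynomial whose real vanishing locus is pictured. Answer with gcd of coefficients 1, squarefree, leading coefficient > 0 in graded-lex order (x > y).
1. The degree is 3 — no degree-2 curve has this shape.
2. Symmetries: the y ↦ −y reflection is a symmetry, so y appears only in even powers.
3. Reading off the gridlines: the visible y-axis segment lies entirely on the curve; among the integer gridlines, it crosses the x-axis at x ∈ {-1, 0, 2}.
4. The integer polynomial consistent with all of this is the stated p.

x^3 + 2*x*y^2 - x^2 - 2*x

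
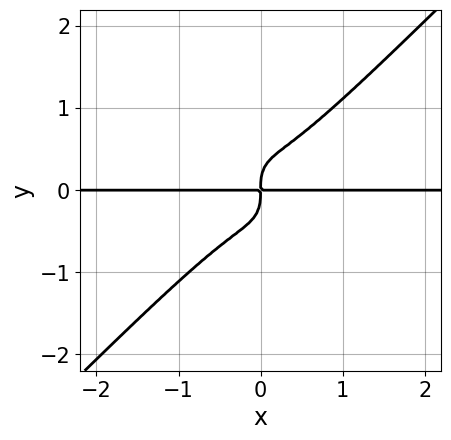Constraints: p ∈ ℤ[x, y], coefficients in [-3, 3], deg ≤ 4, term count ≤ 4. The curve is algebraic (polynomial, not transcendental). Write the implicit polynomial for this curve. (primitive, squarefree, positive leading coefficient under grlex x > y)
3*x^3*y - x*y^3 - 2*y^4 + x*y

1. The degree is 4 — a generic line meets the curve in up to 4 points.
2. Reading off the gridlines: the visible x-axis segment lies entirely on the curve.
3. Matching integer coefficients to the picture gives p.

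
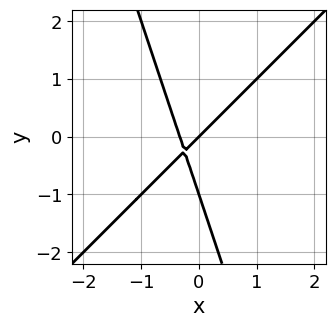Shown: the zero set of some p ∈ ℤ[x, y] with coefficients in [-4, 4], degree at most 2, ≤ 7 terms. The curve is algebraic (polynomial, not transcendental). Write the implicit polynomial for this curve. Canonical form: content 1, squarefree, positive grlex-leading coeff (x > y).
3*x^2 - 2*x*y - y^2 + x - y

First, degree: the shape is more complex than any degree-1 curve, so deg p = 2.
Then, checking where it meets the axes: among the integer gridlines, it crosses the y-axis at y ∈ {-1, 0}; it meets the x-axis at x = 0 (among the integer gridlines).
Finally, these observations pin down the coefficients.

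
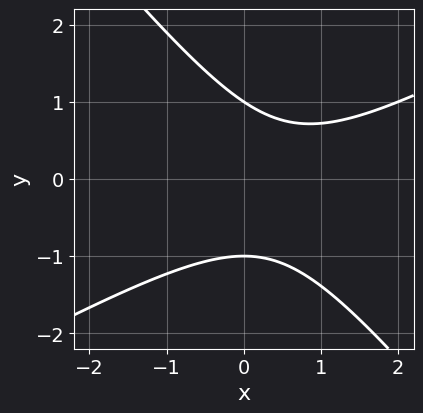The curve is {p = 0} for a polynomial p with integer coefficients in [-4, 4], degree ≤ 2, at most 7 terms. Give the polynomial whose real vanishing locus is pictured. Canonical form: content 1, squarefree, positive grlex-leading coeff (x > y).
2*x^2 - 2*x*y - 3*y^2 - 2*x + 3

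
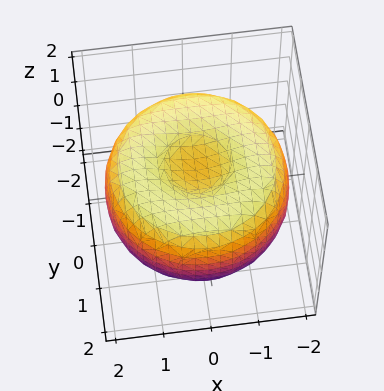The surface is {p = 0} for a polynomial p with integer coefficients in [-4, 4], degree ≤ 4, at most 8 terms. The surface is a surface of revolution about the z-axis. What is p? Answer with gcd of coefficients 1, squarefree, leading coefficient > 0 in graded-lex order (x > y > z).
x^4 + 2*x^2*y^2 + y^4 - 3*x^2 - 3*y^2 + 3*z^2 - 2

1. The degree is 4 — the shape is more complex than any degree-3 surface.
2. Symmetries: every cross-section ⟂ z is a circle, so x, y appear only via x² + y².
3. Reading off the gridlines: a circular section at z = -1 has radius between 0 and 1.
4. Putting this together gives p.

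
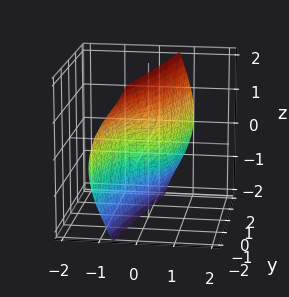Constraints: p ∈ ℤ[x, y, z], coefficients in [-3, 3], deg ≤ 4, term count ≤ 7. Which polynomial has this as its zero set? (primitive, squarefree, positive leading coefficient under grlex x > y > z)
1. Degree: no degree-2 surface has this shape, so deg p = 3.
2. Against the integer gridlines: one y-axis crossing is at y = 0; it meets the z-axis at z = 0 (among the integer gridlines); it crosses the x-axis at the gridline x = 0.
3. Fitting integer coefficients to these (and the overall shape) gives p.

3*x^3 + 2*x*z^2 + x^2 - 2*y - z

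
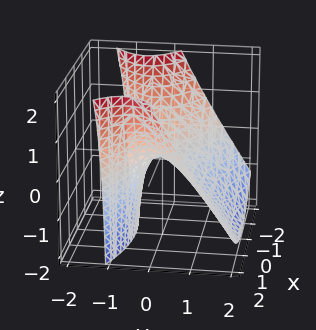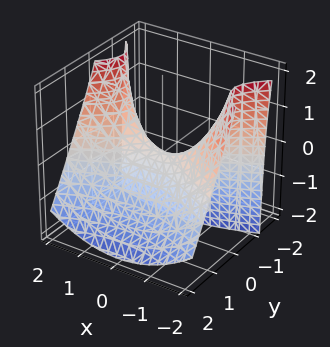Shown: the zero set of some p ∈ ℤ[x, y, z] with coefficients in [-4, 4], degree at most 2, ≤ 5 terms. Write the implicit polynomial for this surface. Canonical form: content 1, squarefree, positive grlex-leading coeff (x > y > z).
(a) The degree is 2 — a generic line meets the surface in up to 2 points.
(b) Checking where it meets the axes: it crosses the z-axis at the gridline z = 0; one y-axis crossing is at y = 0; it crosses the x-axis at the gridline x = 0.
(c) Putting this together gives p.

x^2 - 3*y^2 - 2*y*z - 2*z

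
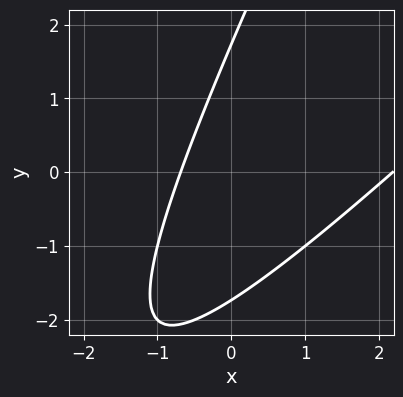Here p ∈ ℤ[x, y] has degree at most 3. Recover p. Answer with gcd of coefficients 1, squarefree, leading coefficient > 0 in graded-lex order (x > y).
2*x^2 - 3*x*y + y^2 - 3*x - 3

First, degree: no degree-1 curve has this shape, so deg p = 2.
Finally, matching integer coefficients to the picture gives p.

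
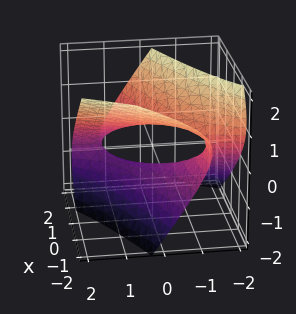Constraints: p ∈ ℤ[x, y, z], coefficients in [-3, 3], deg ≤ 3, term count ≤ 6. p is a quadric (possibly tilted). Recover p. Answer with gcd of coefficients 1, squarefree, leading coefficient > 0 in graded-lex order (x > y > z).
deg p = 2.
Reading off the gridlines: no y-intercept at any integer in the box; it misses every integer gridline on the x-axis.
These observations pin down the coefficients.

x^2 - 3*x*y + y^2 - 2*y*z - 2*z^2 + 1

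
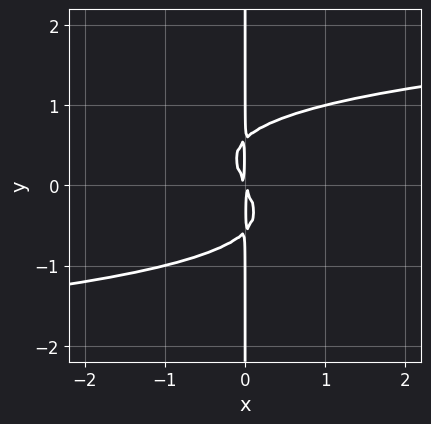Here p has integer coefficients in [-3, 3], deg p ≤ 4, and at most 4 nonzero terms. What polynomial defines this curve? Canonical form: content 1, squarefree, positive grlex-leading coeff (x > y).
3*x*y^3 - 2*x^2 - x*y

(a) deg p = 4.
(b) Checking where it meets the axes: every point of the y-axis in the box is on the curve.
(c) Fitting integer coefficients to these (and the overall shape) gives p.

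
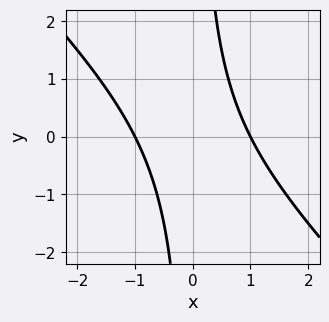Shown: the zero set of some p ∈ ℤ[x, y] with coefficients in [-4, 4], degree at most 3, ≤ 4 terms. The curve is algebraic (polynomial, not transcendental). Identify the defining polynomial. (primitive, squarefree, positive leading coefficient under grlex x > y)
(a) Degree: the shape is more complex than any degree-1 curve, so deg p = 2.
(b) From the axis intercepts and sections: the curve avoids every integer y-axis point in the box; among the integer gridlines, it crosses the x-axis at x ∈ {-1, 1}.
(c) Solving for integer coefficients yields p as stated.

x^2 + x*y - 1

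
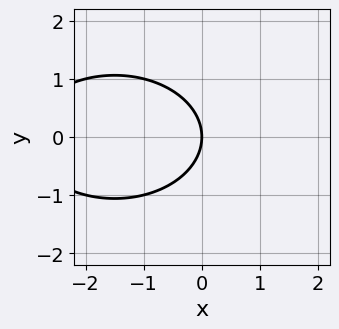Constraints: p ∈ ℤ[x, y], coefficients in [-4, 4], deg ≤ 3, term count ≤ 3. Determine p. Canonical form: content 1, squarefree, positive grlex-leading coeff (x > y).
(a) deg p = 2. No degree-1 curve has this shape.
(b) Symmetries: mirror symmetry y ↦ −y ⇒ only even powers of y.
(c) Reading off the gridlines: one y-axis crossing is at y = 0; it crosses the x-axis at the gridline x = 0.
(d) Solving for integer coefficients yields p as stated.

x^2 + 2*y^2 + 3*x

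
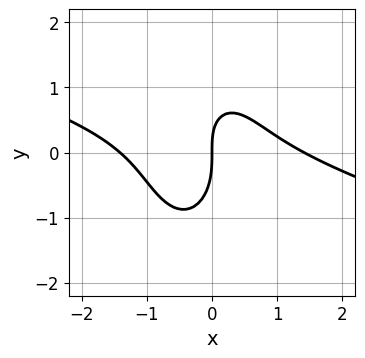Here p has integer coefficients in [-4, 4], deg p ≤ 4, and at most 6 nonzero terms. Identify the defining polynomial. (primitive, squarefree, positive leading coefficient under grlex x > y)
x^3 + 3*x^2*y + y^3 + x*y - 2*x

First, the degree is 3 — no degree-2 curve has this shape.
Then, checking where it meets the axes: one y-axis crossing is at y = 0; one x-axis crossing is at x = 0.
Finally, fitting integer coefficients to these (and the overall shape) gives p.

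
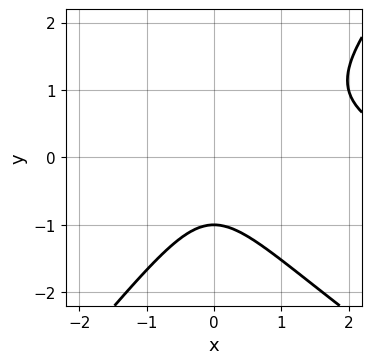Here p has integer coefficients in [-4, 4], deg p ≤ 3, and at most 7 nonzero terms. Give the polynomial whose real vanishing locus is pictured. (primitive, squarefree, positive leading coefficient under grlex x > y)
(a) Degree: a generic line meets the curve in up to 3 points, so deg p = 3.
(b) From the axis intercepts and sections: the curve avoids every integer x-axis point in the box; it meets the y-axis at y = -1 (among the integer gridlines).
(c) Fitting integer coefficients to these (and the overall shape) gives p.

x^3 + 2*x^2*y - 2*y^3 - 3*x^2 - 2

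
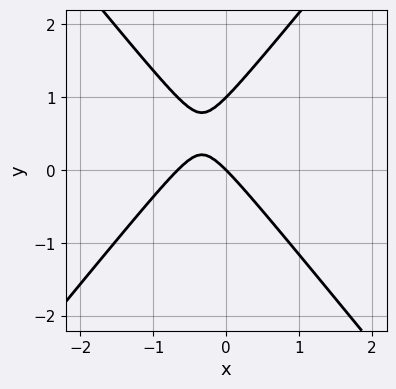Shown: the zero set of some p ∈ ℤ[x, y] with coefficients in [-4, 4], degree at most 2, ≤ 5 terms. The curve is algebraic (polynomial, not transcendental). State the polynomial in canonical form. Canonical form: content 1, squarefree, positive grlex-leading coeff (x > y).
3*x^2 - 2*y^2 + 2*x + 2*y

Degree: a generic line meets the curve in up to 2 points, so deg p = 2.
Reading off the gridlines: the y-axis gridline crossings are at y ∈ {0, 1}; one x-axis crossing is at x = 0.
Fitting integer coefficients to these (and the overall shape) gives p.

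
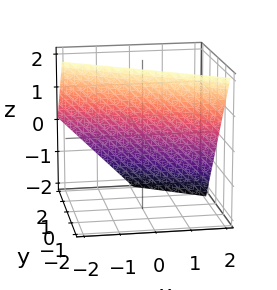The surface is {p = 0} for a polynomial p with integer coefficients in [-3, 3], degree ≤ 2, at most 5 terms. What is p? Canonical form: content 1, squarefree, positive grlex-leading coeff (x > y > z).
2*x + 3*y + 2*z - 2

First, the degree is 1 — the surface is flat (a plane).
Next, against the integer gridlines: it crosses the z-axis at the gridline z = 1; it crosses the x-axis at the gridline x = 1.
Finally, matching integer coefficients to the picture gives p.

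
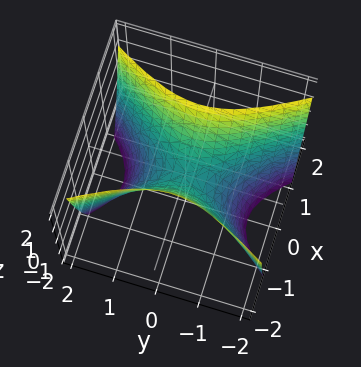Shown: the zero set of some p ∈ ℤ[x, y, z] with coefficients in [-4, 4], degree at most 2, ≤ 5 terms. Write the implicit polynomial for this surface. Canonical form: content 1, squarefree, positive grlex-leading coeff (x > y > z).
2*x^2 - y^2 - z

1. Degree: a hyperbolic paraboloid; a quadric, so deg p = 2.
2. Symmetries: the y ↦ −y reflection is a symmetry, so y appears only in even powers; it's symmetric under x → −x, forcing even powers of x.
3. Checking where it meets the axes: it meets the z-axis at z = 0 (among the integer gridlines); it crosses the y-axis at the gridline y = 0.
4. Solving for integer coefficients yields p as stated.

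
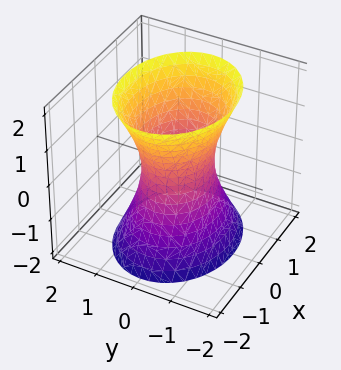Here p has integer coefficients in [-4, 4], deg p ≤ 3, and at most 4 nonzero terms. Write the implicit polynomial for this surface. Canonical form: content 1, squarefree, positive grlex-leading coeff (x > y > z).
Degree: an hourglass — one-sheet hyperboloid; a quadric, so deg p = 2.
Symmetries: it's symmetric under x → −x, forcing even powers of x; mirror symmetry z ↦ −z ⇒ only even powers of z; the y ↦ −y reflection is a symmetry, so y appears only in even powers.
Checking where it meets the axes: among the integer gridlines, it crosses the x-axis at x ∈ {-1, 1}; no z-intercept at any integer in the box.
Fitting integer coefficients to these (and the overall shape) gives p.

2*x^2 + 3*y^2 - z^2 - 2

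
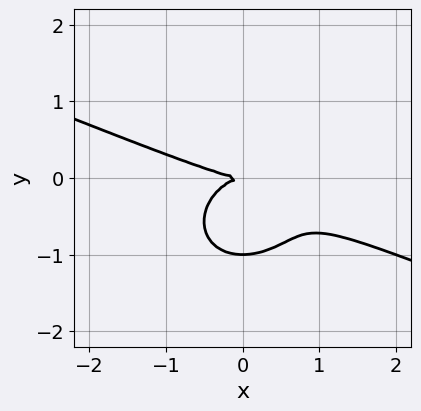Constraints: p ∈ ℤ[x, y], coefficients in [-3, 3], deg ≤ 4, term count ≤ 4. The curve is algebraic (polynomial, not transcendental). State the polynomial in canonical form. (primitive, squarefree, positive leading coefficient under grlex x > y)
(a) The degree is 3 — the shape is more complex than any degree-2 curve.
(b) Reading off the gridlines: among the integer gridlines, it crosses the y-axis at y ∈ {-1, 0}; it crosses the x-axis at the gridline x = 0.
(c) Putting this together gives p.

x^3 + 2*x^2*y + 3*y^3 + 3*y^2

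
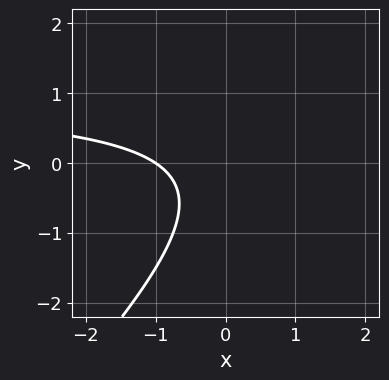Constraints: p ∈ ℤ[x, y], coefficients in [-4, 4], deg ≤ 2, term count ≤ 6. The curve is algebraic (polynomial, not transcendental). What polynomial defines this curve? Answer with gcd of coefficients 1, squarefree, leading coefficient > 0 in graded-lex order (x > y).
1. The degree is 2 — a generic line meets the curve in up to 2 points.
2. From the visible intercepts: the curve avoids every integer y-axis point in the box; it crosses the x-axis at the gridline x = -1.
3. These observations pin down the coefficients.

2*x*y - 2*y^2 - 2*x - y - 2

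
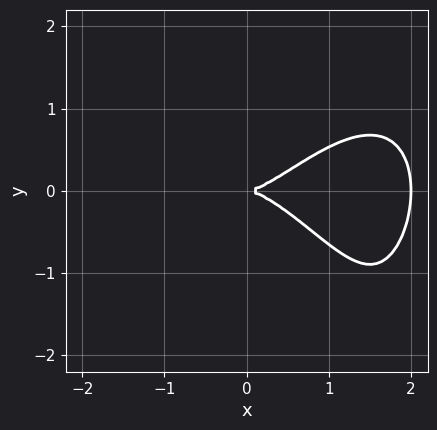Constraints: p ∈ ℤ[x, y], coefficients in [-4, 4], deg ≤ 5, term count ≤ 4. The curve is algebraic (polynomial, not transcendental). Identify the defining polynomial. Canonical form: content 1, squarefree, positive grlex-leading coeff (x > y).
x^4 - 2*x^3 + y^3 + 3*y^2

First, degree: no degree-3 curve has this shape, so deg p = 4.
Then, checking where it meets the axes: it meets the y-axis at y = 0 (among the integer gridlines); the x-axis gridline crossings are at x ∈ {0, 2}.
Finally, putting this together gives p.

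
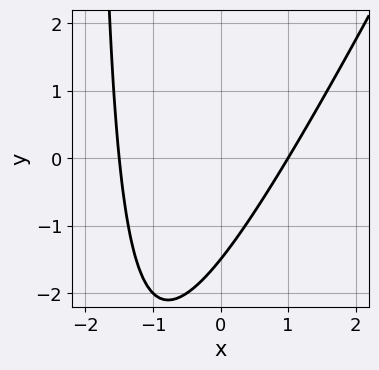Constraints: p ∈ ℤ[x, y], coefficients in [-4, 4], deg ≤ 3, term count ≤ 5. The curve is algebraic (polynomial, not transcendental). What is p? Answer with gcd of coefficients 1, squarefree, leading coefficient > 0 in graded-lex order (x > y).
First, deg p = 2. A generic line meets the curve in up to 2 points.
Then, observable constraints: it meets the x-axis at x = 1 (among the integer gridlines).
Finally, putting this together gives p.

2*x^2 - x*y + x - 2*y - 3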